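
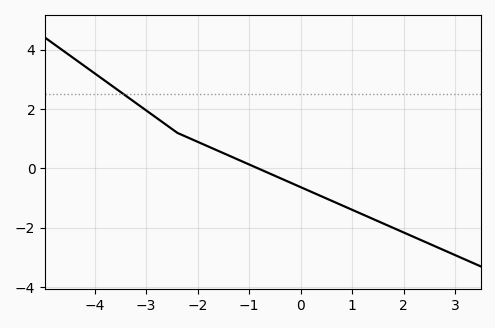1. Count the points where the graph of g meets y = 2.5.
1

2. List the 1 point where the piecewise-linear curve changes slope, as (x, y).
(-2.4, 1.2)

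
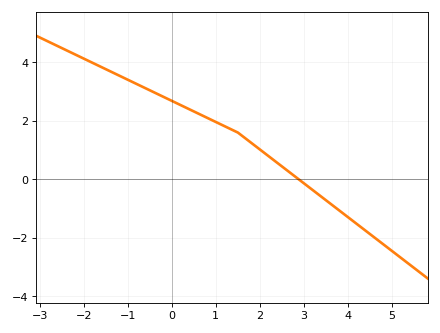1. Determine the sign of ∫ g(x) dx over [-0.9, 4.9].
positive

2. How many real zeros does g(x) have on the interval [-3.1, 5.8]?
1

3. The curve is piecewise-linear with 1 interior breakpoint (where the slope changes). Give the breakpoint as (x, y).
(1.5, 1.6)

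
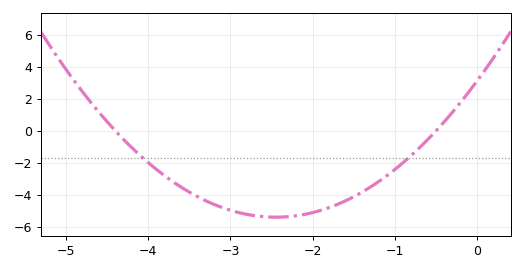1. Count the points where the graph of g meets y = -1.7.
2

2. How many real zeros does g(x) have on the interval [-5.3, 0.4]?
2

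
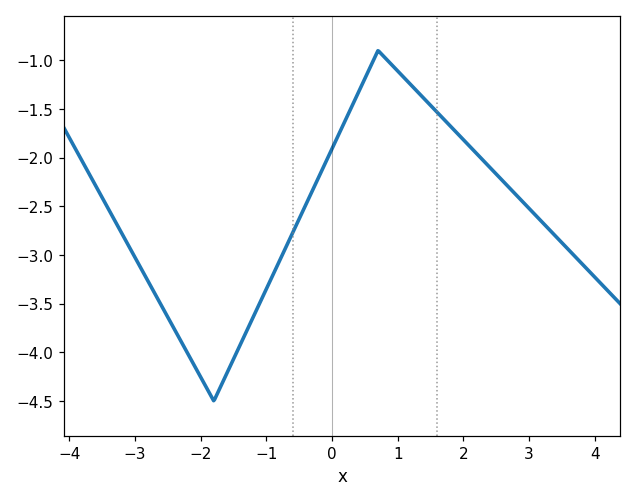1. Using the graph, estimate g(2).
-1.8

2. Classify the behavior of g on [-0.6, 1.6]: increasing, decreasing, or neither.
neither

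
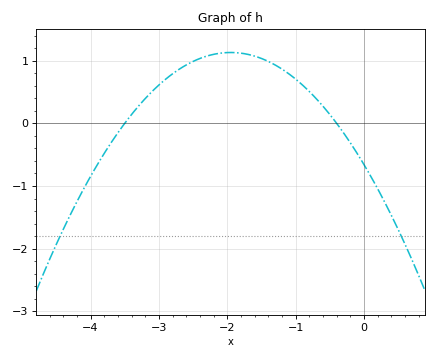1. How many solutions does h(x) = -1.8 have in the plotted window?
2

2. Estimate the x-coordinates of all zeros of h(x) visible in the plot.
-3.5, -0.4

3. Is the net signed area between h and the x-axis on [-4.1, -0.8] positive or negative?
positive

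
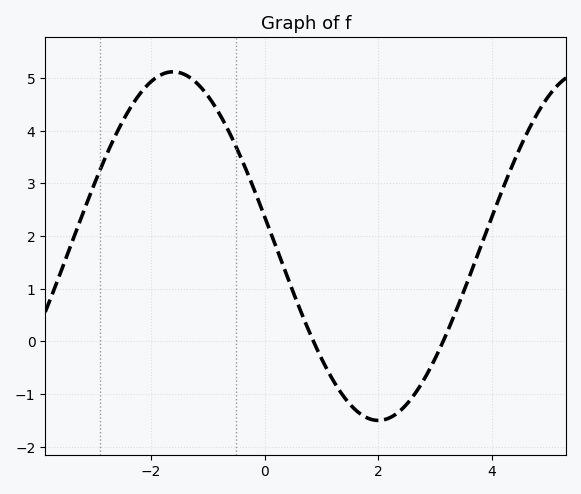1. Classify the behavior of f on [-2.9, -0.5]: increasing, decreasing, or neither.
neither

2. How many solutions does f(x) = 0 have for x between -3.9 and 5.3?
2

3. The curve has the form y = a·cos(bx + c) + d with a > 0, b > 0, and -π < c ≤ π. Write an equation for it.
y = 3.31cos(0.87x + 1.4) + 1.81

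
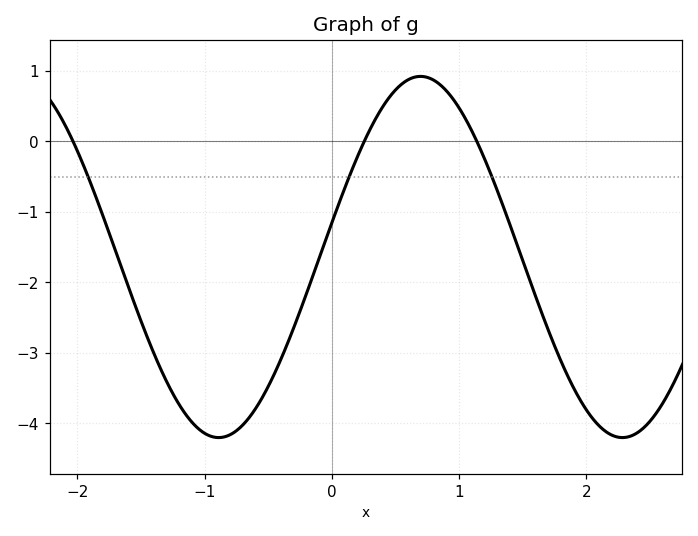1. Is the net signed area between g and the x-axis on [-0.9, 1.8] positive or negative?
negative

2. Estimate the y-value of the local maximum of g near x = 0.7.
0.92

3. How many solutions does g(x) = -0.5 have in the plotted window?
3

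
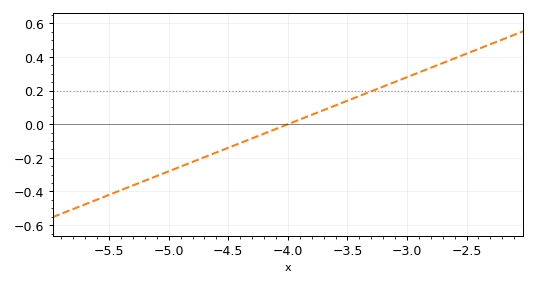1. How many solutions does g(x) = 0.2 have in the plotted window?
1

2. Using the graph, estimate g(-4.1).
-0.028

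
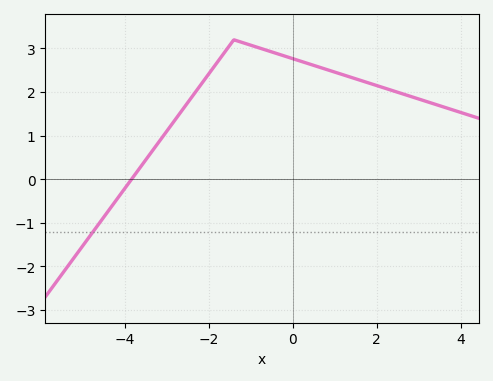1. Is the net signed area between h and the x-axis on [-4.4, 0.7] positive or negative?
positive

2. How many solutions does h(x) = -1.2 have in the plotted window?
1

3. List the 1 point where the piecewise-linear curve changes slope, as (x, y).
(-1.4, 3.2)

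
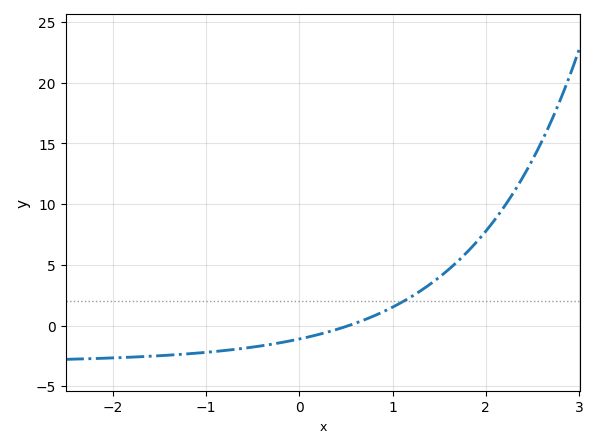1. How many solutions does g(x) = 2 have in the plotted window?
1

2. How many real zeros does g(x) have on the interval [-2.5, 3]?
1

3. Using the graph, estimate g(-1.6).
-2.5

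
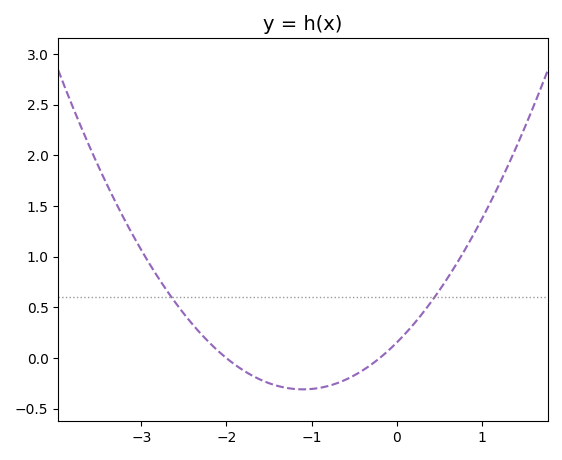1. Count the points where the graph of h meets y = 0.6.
2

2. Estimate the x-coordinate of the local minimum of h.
-1.1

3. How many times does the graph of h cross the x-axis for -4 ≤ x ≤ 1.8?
2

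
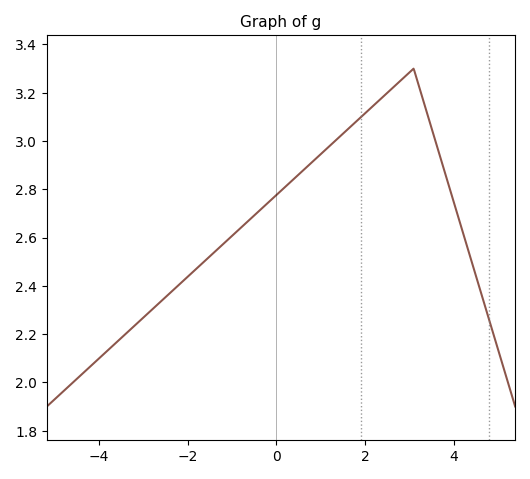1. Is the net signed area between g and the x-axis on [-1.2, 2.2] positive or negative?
positive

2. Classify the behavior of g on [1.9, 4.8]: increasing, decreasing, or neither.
neither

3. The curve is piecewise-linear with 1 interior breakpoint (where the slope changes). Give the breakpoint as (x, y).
(3.1, 3.3)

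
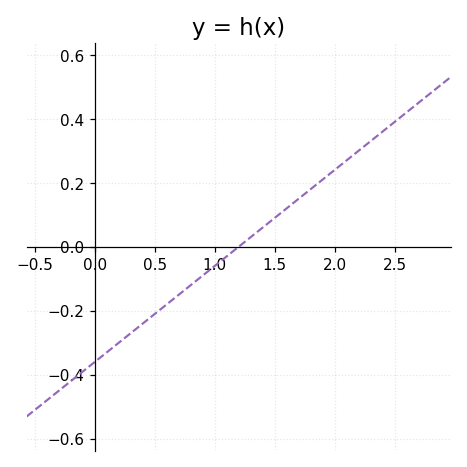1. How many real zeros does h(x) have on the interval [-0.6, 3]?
1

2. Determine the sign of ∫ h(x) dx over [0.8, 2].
positive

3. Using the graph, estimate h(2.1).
0.27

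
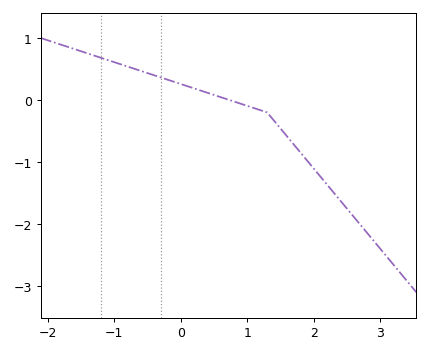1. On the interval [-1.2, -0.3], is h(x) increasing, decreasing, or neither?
decreasing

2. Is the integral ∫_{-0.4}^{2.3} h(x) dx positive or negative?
negative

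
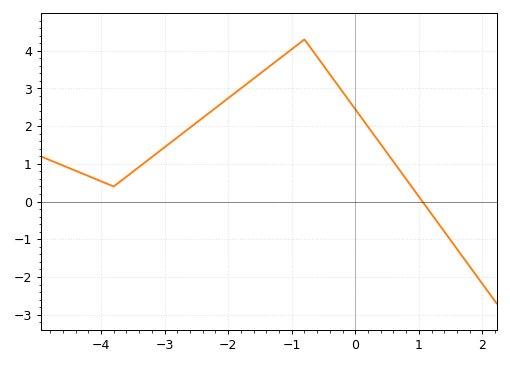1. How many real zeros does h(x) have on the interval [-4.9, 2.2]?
1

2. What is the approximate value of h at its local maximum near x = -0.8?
4.3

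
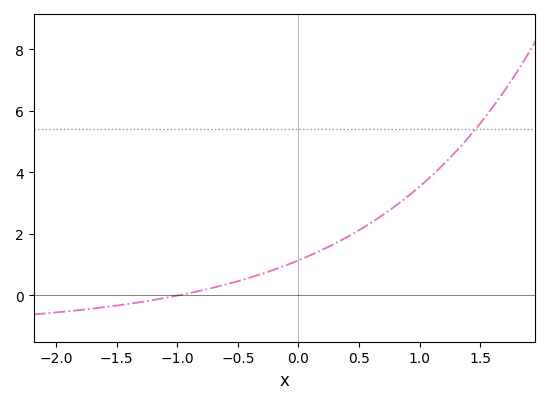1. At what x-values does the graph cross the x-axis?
-1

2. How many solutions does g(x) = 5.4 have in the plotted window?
1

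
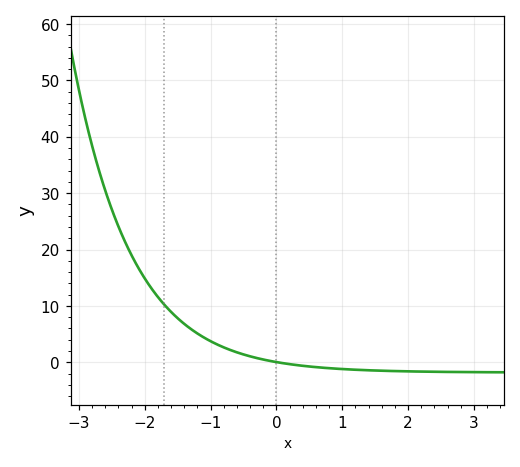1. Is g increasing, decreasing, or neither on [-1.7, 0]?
decreasing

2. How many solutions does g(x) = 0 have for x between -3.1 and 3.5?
1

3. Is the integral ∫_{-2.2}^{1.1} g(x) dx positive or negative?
positive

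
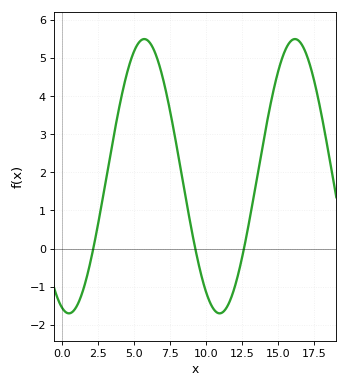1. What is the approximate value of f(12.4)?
-0.403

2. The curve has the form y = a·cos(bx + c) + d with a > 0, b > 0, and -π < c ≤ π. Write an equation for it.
y = 3.6cos(0.6x + 2.86) + 1.9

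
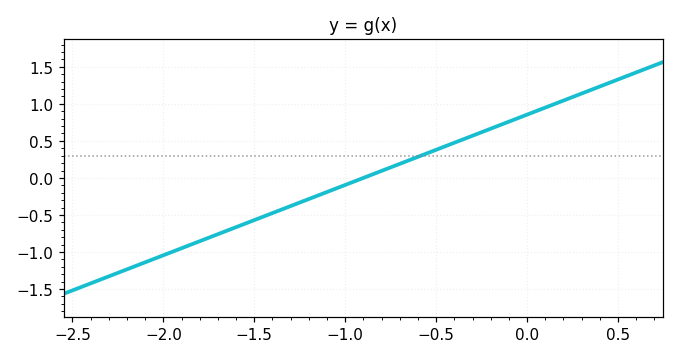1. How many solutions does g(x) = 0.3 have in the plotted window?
1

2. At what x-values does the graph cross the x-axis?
-0.9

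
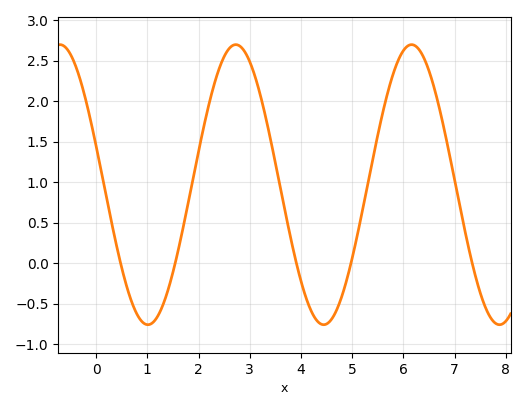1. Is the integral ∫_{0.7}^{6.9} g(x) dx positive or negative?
positive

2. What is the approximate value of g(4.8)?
-0.4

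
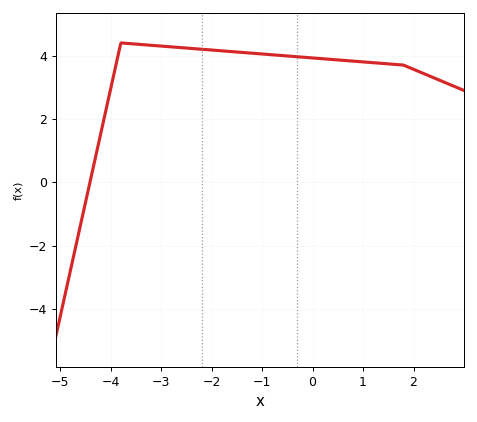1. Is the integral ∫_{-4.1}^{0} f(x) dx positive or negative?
positive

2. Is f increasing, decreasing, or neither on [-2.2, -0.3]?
decreasing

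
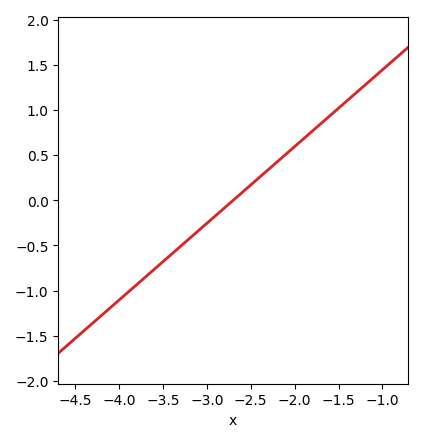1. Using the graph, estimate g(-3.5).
-0.68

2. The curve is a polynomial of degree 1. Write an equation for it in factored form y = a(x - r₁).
y = 0.85(x + 2.7)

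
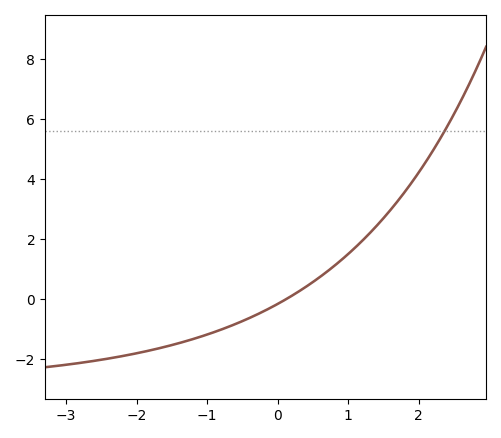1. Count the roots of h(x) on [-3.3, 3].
1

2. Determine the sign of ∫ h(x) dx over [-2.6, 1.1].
negative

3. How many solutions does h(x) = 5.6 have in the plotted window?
1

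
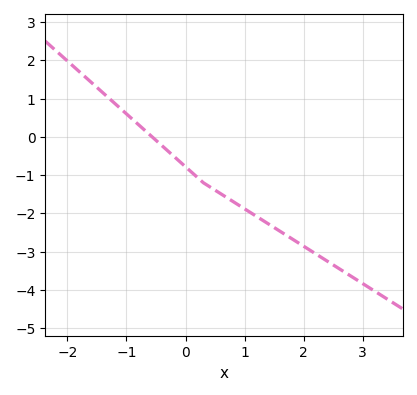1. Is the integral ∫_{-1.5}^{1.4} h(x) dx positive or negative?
negative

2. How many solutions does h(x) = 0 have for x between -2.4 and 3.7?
1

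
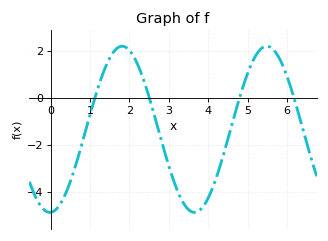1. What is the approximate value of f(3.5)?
-4.7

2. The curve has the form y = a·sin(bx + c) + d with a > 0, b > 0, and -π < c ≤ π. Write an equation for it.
y = 3.52sin(1.7x - 1.5) - 1.33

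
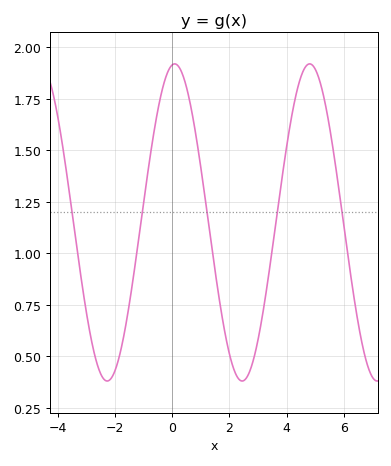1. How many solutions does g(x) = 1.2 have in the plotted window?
5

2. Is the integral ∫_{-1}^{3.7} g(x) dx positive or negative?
positive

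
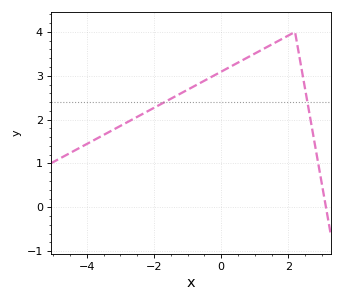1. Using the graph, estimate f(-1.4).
2.5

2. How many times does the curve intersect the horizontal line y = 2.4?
2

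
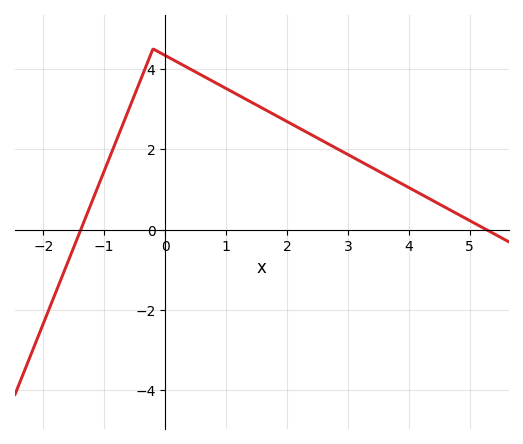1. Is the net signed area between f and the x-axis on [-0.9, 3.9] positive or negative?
positive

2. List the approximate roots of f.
-1.4, 5.2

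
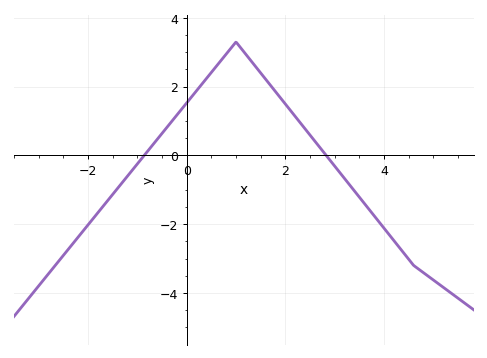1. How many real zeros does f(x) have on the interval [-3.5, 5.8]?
2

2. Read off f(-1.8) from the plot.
-1.6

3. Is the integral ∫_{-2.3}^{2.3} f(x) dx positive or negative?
positive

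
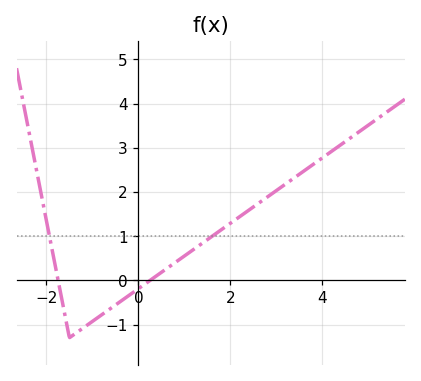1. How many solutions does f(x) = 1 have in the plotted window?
2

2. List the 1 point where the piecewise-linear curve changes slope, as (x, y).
(-1.5, -1.3)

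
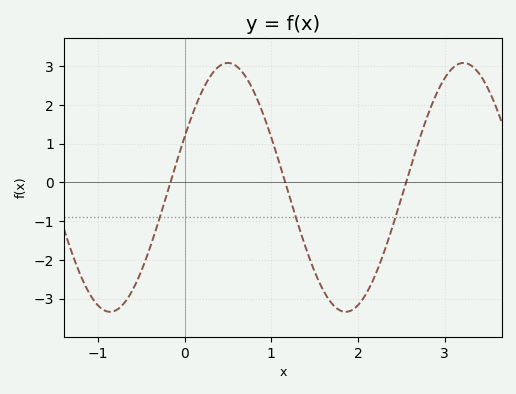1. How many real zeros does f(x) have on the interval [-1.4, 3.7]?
3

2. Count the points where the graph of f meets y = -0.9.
3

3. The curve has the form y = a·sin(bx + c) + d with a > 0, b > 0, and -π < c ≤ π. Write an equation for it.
y = 3.21sin(2.3x + 0.42) - 0.13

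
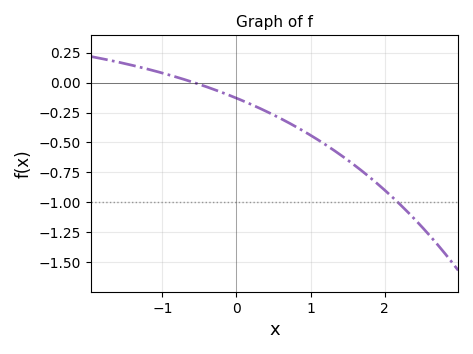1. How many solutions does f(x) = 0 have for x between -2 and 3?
1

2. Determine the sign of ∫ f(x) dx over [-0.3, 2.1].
negative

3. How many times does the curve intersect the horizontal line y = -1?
1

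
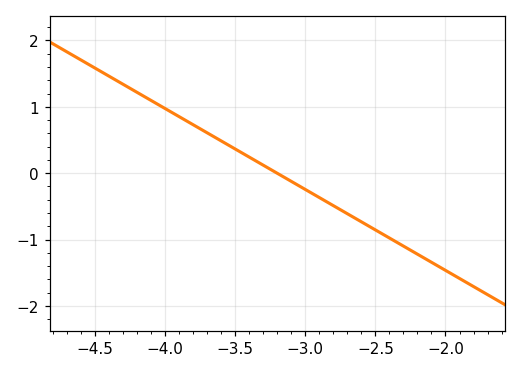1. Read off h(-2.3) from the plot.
-1.1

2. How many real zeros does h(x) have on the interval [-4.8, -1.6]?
1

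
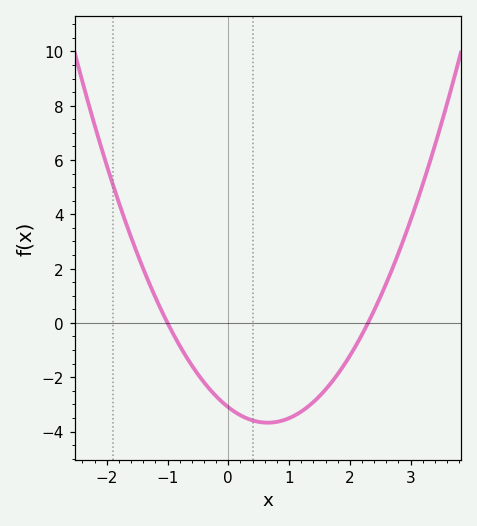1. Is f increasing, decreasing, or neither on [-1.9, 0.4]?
decreasing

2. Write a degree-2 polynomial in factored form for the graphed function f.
y = 1.35(x + 1)(x - 2.3)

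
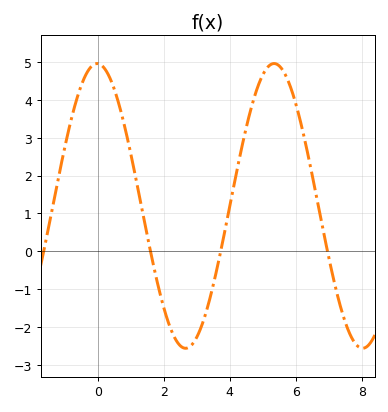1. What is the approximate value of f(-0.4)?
4.6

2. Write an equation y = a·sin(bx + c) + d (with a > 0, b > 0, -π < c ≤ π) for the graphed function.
y = 3.75sin(1.17x + 1.6) + 1.2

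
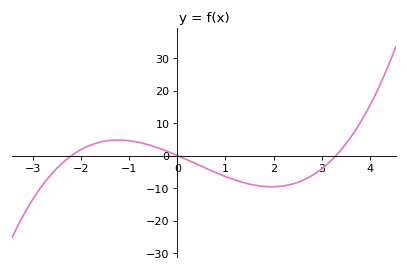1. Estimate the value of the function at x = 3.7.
8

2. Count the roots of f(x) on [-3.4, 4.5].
3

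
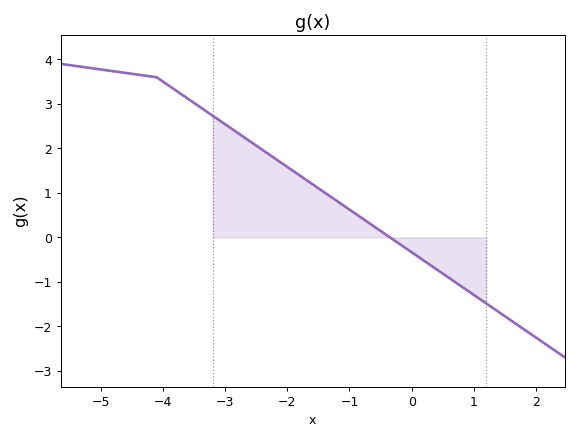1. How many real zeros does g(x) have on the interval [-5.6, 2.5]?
1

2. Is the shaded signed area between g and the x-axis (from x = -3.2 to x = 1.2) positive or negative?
positive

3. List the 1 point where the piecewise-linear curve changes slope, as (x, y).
(-4.1, 3.6)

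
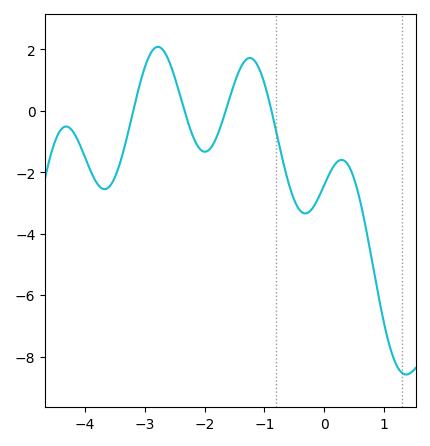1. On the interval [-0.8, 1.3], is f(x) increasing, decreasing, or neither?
neither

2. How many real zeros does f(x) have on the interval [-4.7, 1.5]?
4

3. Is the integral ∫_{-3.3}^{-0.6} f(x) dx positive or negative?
positive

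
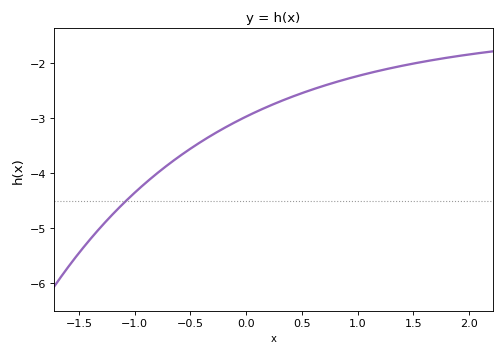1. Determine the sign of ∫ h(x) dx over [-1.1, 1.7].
negative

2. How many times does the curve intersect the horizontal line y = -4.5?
1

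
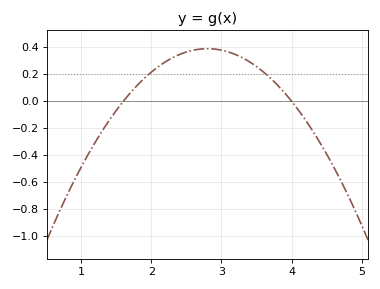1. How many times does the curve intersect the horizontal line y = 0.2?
2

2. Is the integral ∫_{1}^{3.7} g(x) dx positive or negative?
positive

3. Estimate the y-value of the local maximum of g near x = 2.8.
0.389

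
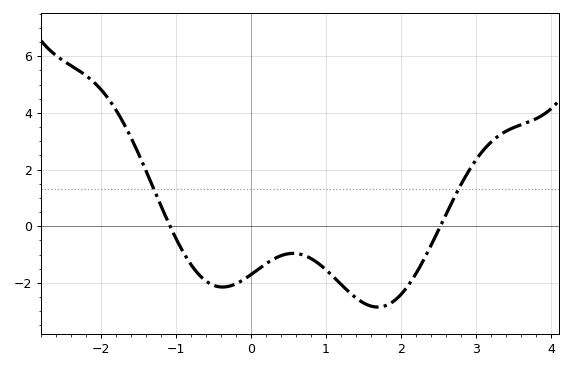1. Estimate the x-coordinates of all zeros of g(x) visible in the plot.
-1.1, 2.5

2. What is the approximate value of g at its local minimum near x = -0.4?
-2.2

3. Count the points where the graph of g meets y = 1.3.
2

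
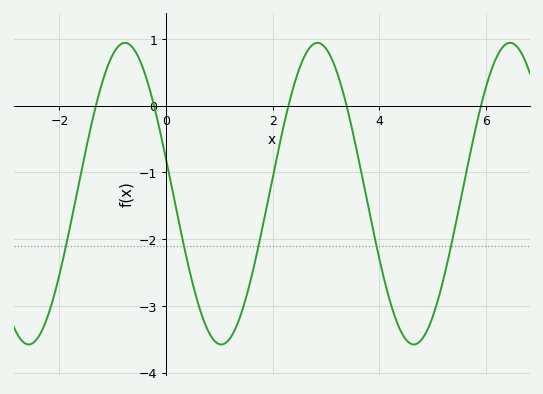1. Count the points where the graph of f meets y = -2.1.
5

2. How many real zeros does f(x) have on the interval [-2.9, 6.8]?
5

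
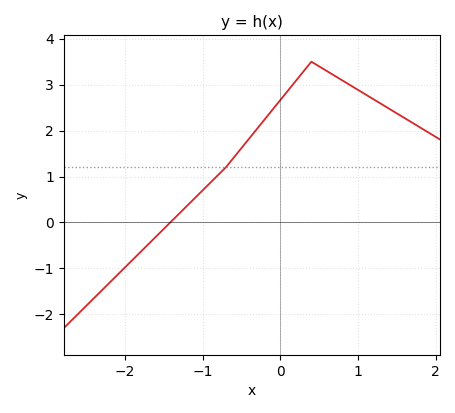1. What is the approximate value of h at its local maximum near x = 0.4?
3.5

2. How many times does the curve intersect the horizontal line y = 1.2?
1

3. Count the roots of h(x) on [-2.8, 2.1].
1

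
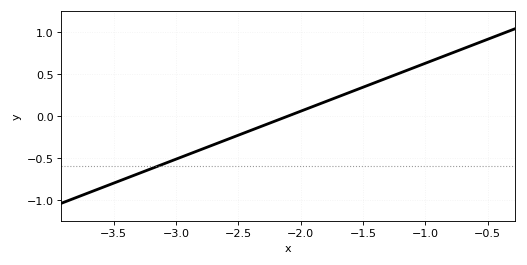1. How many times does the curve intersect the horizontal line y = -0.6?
1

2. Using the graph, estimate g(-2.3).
-0.1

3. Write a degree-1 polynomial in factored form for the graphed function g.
y = 0.57(x + 2.1)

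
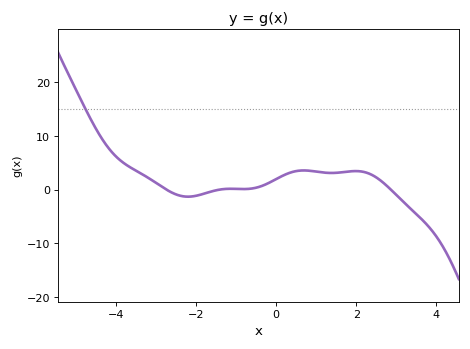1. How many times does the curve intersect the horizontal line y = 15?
1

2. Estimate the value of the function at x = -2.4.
-1.11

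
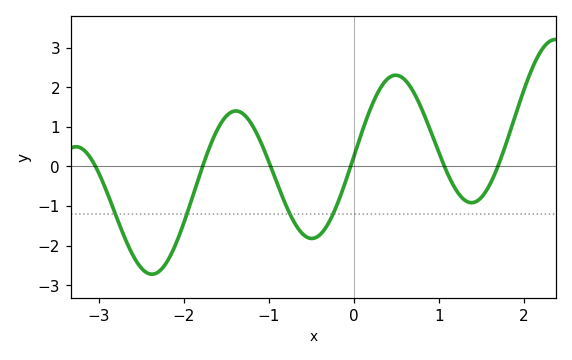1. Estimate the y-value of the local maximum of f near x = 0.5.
2.3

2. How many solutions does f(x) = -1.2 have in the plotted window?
4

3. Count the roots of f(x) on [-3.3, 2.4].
6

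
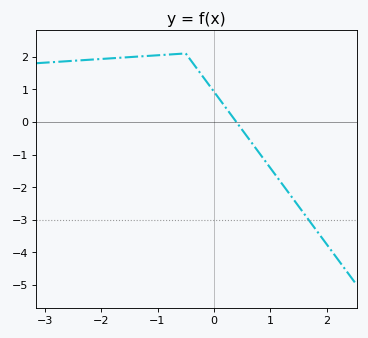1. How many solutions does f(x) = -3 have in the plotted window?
1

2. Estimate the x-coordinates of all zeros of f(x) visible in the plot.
0.4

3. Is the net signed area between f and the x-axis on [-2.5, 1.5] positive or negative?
positive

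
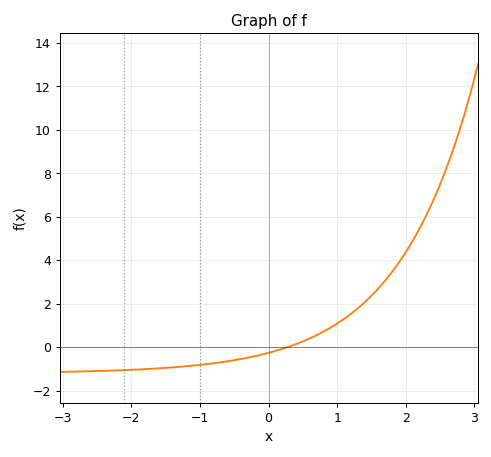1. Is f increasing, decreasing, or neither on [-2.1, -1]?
increasing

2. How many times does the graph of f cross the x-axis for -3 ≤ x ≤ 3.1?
1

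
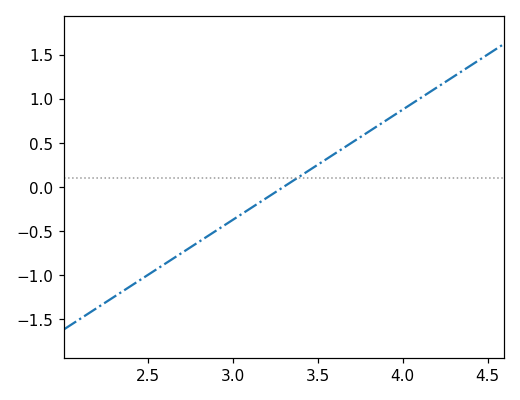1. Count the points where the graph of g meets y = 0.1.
1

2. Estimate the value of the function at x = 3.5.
0.25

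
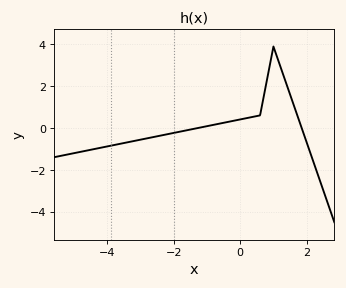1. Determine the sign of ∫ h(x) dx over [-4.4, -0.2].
negative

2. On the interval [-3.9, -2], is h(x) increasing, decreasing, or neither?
increasing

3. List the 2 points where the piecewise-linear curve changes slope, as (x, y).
(0.6, 0.6); (1, 3.9)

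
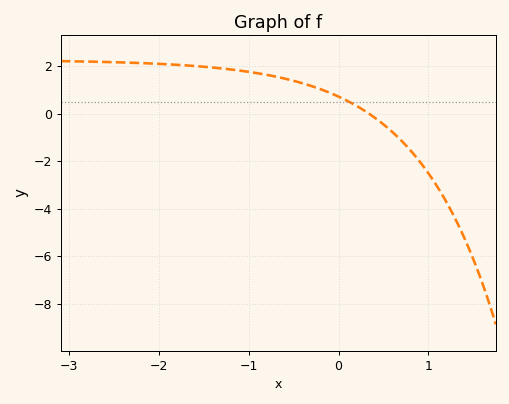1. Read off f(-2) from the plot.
2.1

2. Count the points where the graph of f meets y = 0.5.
1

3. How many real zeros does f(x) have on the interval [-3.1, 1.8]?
1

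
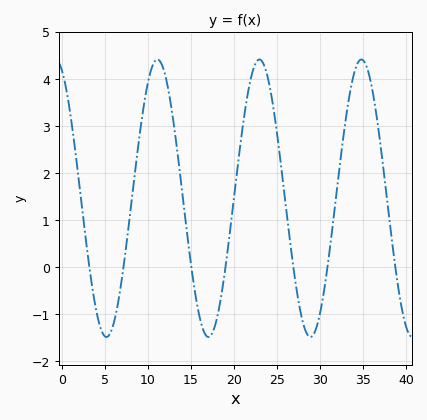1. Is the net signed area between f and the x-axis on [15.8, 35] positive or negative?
positive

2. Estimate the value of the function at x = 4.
-0.93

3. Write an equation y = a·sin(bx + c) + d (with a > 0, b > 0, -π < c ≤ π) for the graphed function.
y = 2.95sin(0.53x + 1.97) + 1.47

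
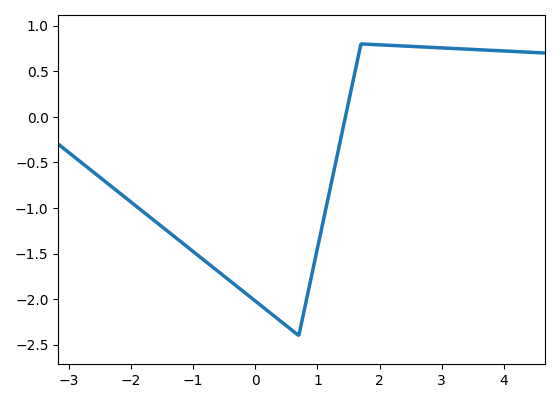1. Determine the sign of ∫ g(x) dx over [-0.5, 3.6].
negative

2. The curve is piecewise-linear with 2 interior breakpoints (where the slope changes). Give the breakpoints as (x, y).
(0.7, -2.4); (1.7, 0.8)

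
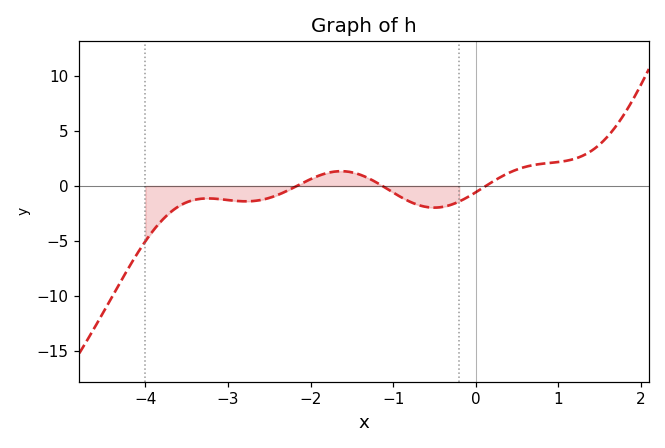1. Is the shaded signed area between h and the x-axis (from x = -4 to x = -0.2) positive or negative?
negative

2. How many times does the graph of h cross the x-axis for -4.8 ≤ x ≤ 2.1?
3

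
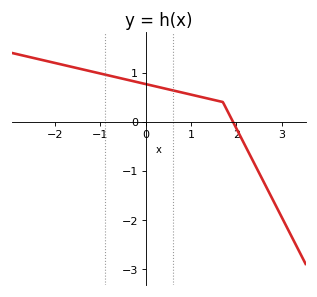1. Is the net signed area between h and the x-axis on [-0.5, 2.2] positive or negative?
positive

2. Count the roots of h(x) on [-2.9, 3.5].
1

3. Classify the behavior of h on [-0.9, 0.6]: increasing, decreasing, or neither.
decreasing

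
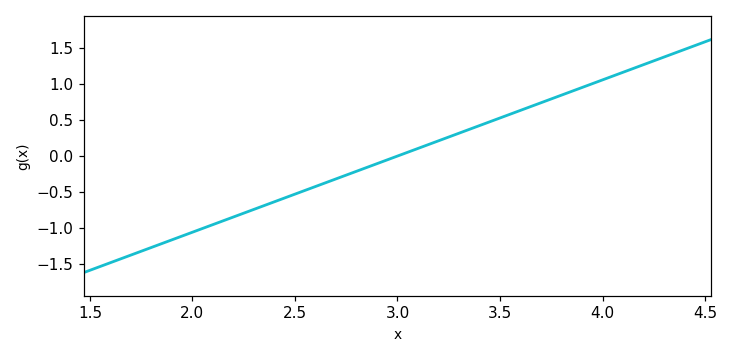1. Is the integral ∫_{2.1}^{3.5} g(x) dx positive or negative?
negative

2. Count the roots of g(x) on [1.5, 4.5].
1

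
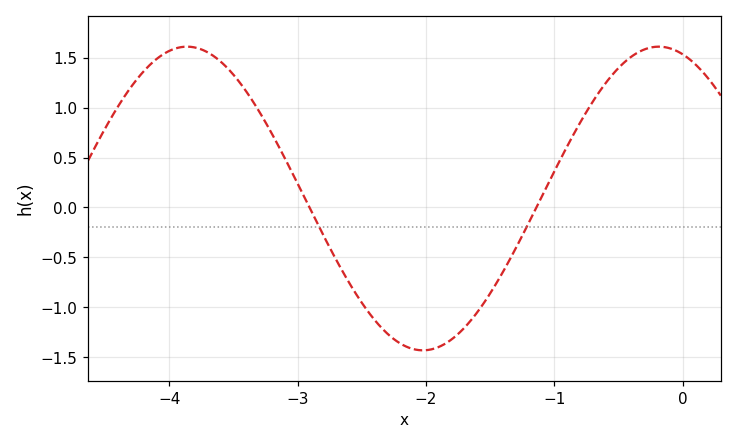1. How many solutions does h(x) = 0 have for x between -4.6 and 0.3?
2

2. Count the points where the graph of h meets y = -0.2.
2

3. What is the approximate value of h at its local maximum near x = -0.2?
1.61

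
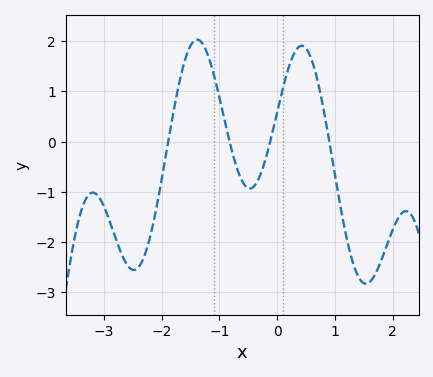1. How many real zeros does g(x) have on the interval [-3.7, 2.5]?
4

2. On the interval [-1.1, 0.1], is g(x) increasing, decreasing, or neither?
neither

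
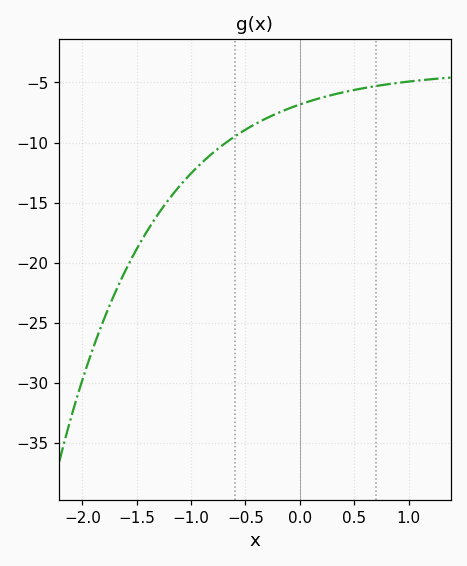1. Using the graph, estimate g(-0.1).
-7.16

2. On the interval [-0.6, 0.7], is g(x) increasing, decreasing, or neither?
increasing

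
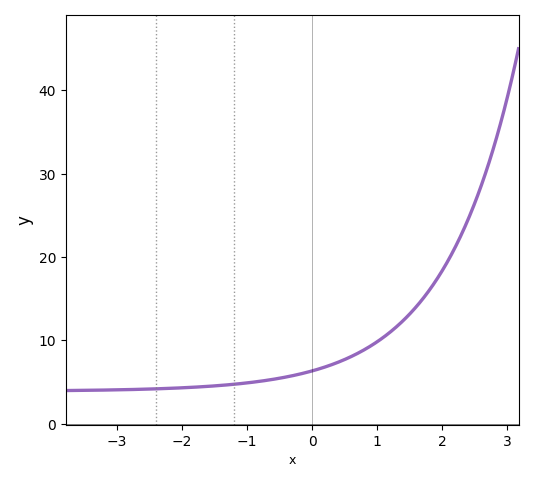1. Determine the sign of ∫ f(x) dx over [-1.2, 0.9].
positive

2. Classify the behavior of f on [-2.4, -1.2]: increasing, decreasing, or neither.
increasing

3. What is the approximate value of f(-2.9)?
4.08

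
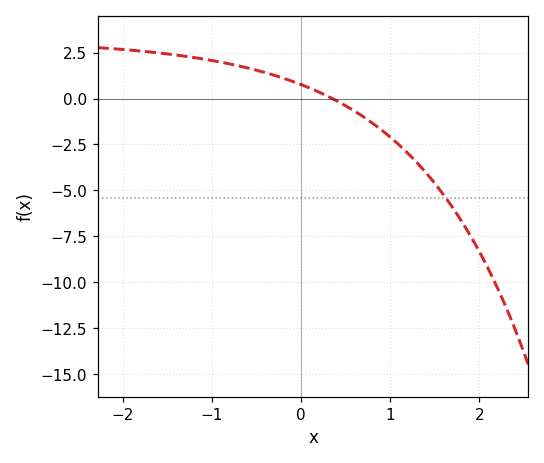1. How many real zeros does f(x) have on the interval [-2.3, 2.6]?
1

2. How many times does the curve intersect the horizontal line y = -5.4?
1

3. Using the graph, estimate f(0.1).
0.6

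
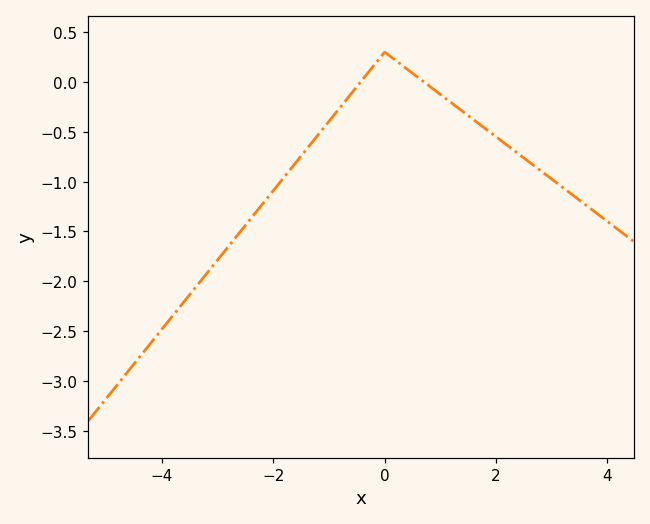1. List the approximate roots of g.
-0.4, 0.8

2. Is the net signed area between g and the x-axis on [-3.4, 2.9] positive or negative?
negative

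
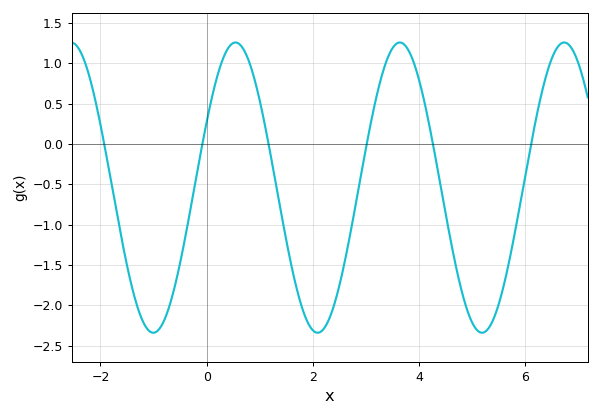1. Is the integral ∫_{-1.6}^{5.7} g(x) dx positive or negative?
negative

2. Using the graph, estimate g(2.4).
-1.99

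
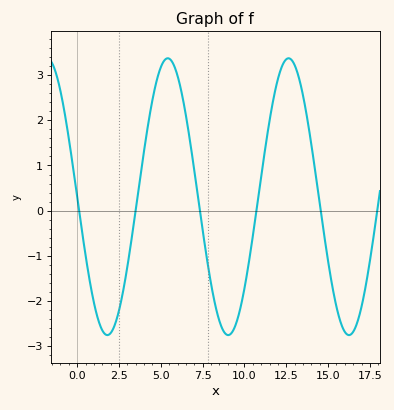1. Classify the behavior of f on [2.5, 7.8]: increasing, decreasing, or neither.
neither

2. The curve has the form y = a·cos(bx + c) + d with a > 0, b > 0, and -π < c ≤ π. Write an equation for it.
y = 3.06cos(0.87x + 1.57) + 0.31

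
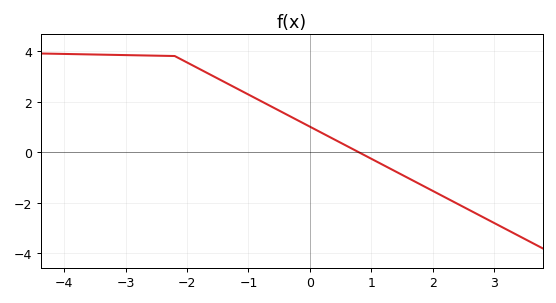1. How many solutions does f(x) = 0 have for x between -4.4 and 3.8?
1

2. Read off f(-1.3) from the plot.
2.66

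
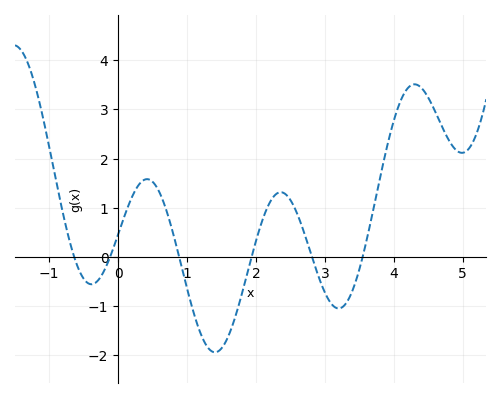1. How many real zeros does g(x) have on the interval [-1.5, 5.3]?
6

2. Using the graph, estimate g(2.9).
-0.4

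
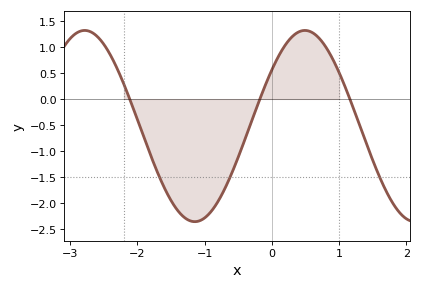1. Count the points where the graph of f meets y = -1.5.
3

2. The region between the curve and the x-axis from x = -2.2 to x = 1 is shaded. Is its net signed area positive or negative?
negative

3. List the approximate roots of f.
-2.11, -0.179, 1.16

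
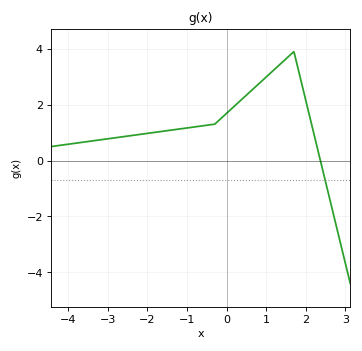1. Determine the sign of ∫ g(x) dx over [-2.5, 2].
positive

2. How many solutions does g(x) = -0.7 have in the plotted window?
1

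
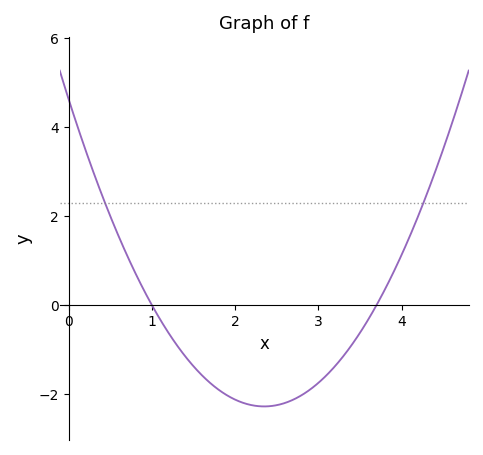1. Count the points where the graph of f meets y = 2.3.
2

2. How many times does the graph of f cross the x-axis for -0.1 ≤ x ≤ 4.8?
2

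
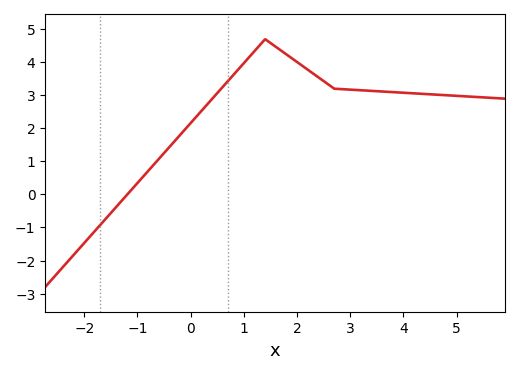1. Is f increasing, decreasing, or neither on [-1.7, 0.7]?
increasing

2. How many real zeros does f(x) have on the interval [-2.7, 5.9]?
1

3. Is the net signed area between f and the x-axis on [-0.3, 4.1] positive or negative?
positive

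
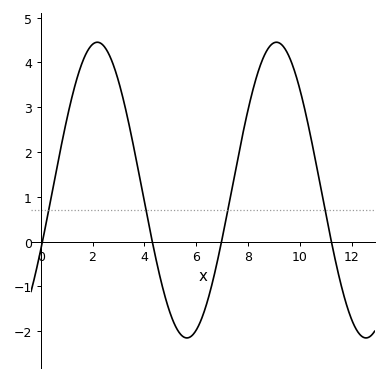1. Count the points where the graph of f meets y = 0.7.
4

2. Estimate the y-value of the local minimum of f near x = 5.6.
-2.1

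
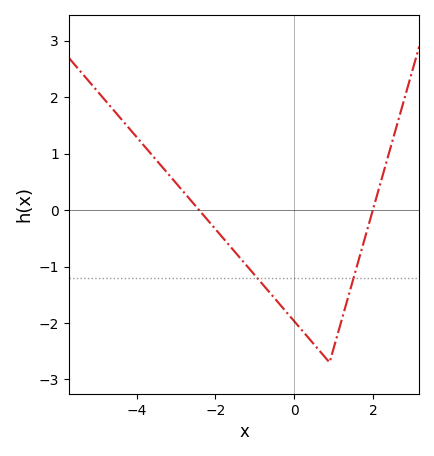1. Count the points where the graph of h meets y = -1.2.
2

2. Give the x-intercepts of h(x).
-2.41, 2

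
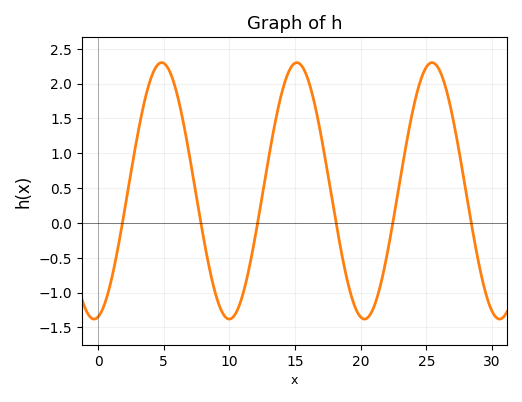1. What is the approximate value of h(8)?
-0.2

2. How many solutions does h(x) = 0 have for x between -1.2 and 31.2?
6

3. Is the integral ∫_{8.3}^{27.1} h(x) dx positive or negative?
positive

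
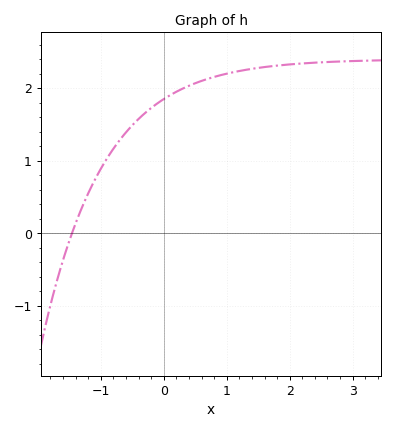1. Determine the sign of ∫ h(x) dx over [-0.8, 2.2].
positive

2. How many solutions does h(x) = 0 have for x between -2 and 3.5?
1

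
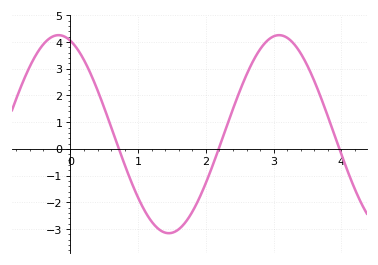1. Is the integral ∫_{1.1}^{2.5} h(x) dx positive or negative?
negative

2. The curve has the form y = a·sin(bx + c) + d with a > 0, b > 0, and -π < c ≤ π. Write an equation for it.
y = 3.71sin(1.93x + 1.91) + 0.55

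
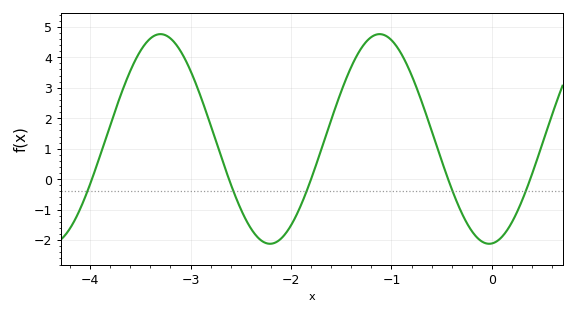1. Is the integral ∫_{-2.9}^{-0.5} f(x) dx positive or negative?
positive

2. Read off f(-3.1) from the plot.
4.2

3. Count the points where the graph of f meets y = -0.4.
5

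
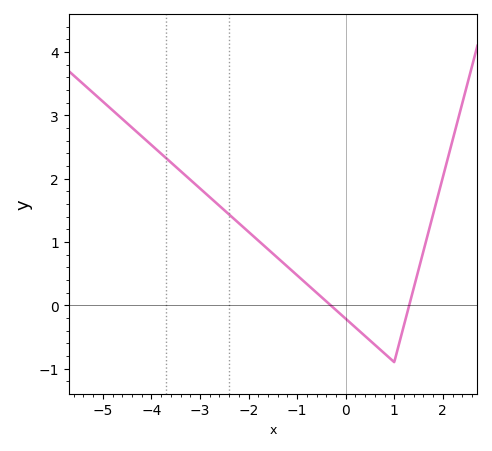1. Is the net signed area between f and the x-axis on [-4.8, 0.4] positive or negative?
positive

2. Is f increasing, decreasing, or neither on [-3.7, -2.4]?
decreasing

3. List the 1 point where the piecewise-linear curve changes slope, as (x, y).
(1, -0.9)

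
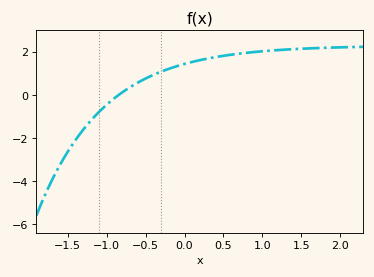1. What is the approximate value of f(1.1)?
2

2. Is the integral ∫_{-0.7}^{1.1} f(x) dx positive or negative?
positive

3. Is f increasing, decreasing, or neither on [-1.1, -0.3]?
increasing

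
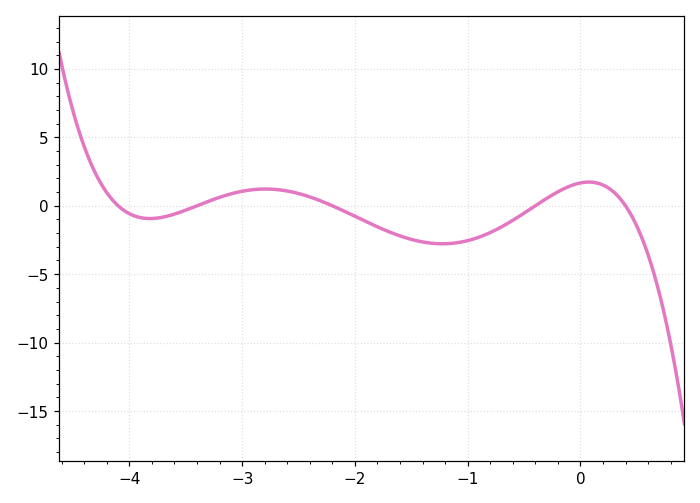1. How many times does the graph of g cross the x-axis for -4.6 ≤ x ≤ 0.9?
5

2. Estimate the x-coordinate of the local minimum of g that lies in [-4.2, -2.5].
-3.8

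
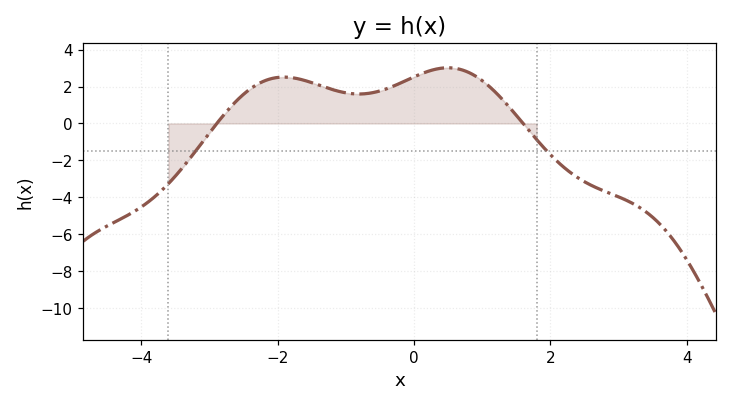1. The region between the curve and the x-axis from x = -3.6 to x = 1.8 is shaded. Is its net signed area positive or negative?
positive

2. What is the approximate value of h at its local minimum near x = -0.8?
1.6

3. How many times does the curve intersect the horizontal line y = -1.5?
2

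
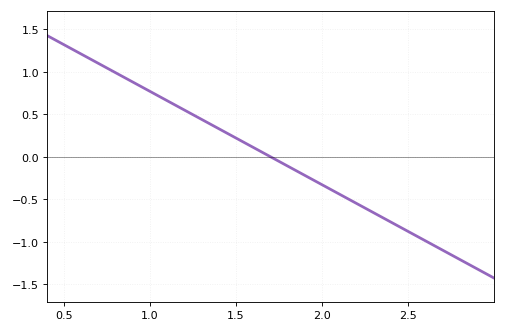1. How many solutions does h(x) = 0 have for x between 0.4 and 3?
1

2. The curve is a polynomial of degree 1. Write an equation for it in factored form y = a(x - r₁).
y = -1.1(x - 1.7)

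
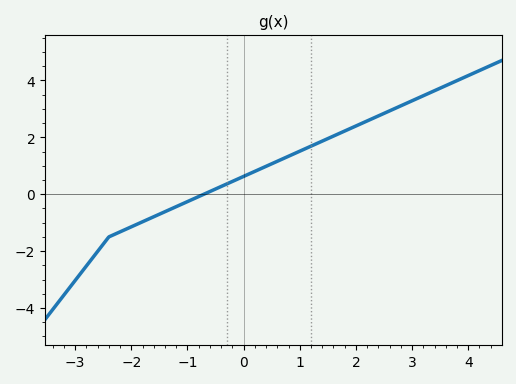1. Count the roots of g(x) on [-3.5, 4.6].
1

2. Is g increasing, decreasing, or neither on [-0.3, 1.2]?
increasing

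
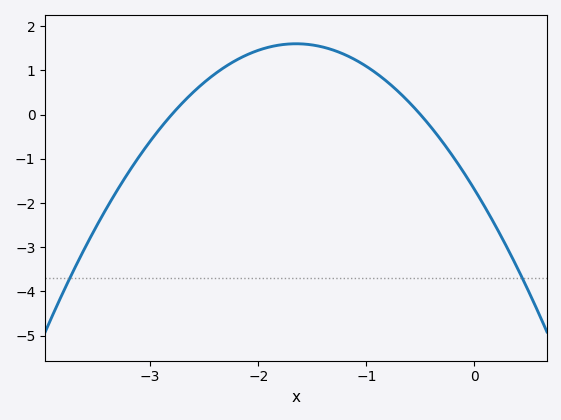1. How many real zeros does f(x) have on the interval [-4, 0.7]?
2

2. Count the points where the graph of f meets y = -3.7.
2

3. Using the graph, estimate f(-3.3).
-1.7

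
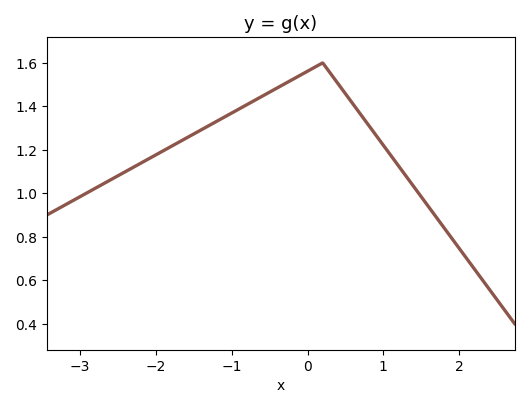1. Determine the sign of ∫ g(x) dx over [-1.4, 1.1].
positive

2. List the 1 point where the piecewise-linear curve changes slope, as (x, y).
(0.2, 1.6)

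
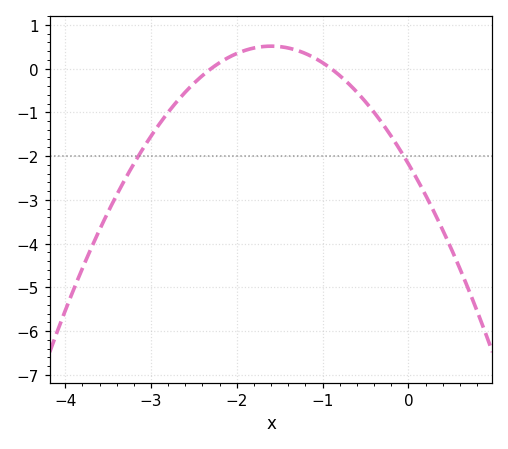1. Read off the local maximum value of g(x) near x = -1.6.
0.514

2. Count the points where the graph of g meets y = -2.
2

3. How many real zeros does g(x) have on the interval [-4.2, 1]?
2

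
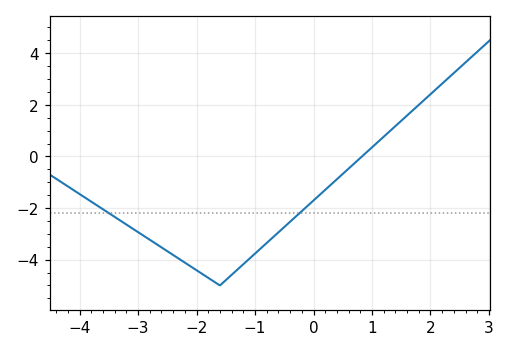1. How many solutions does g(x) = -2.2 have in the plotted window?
2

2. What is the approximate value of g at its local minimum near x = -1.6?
-5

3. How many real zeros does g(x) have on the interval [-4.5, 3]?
1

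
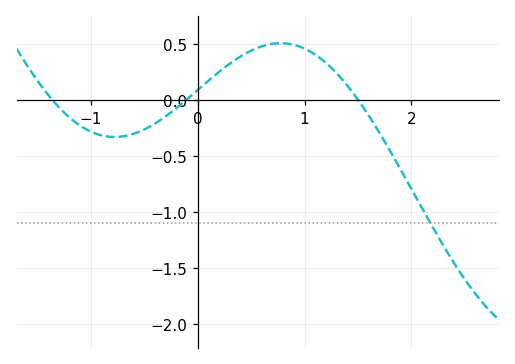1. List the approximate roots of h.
-1.4, -0.1, 1.5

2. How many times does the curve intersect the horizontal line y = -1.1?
1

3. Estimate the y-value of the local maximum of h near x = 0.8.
0.5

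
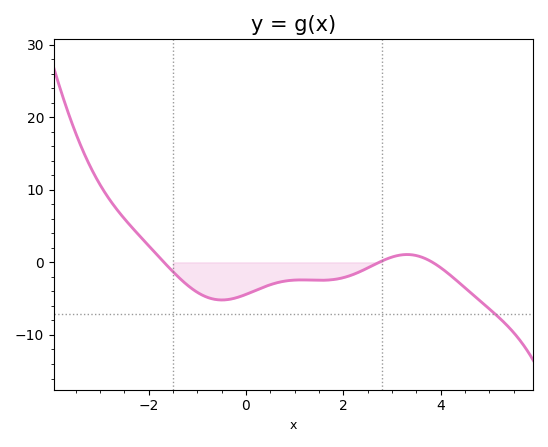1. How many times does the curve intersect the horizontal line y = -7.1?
1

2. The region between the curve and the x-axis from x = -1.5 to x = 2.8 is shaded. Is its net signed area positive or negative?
negative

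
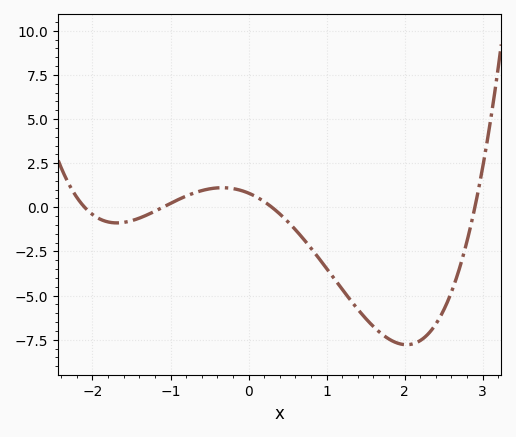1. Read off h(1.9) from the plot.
-7.68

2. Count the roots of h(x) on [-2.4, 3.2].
4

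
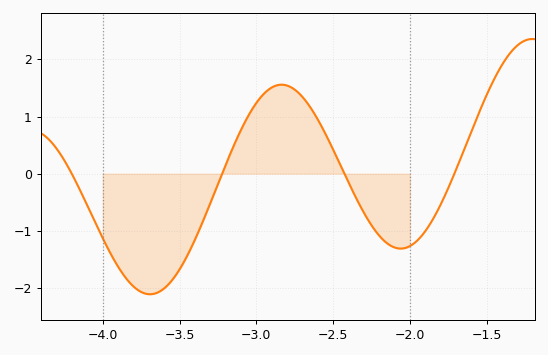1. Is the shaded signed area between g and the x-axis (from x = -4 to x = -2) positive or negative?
negative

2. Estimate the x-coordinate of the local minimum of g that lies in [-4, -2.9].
-3.7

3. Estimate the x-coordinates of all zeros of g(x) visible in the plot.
-4.2, -3.2, -2.45, -1.7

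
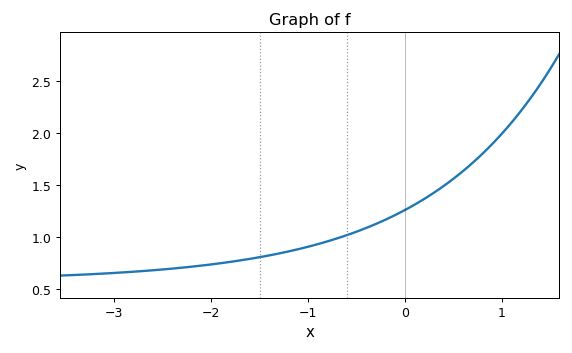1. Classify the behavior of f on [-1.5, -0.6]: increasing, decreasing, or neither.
increasing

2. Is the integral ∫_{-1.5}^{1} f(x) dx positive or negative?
positive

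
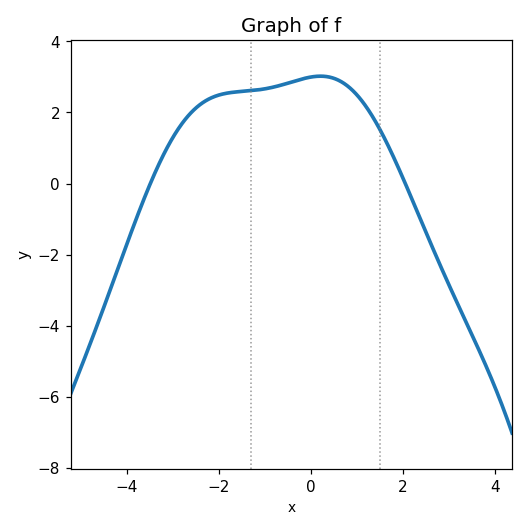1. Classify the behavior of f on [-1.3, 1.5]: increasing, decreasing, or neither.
neither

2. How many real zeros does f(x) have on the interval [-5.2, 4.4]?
2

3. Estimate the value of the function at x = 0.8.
2.74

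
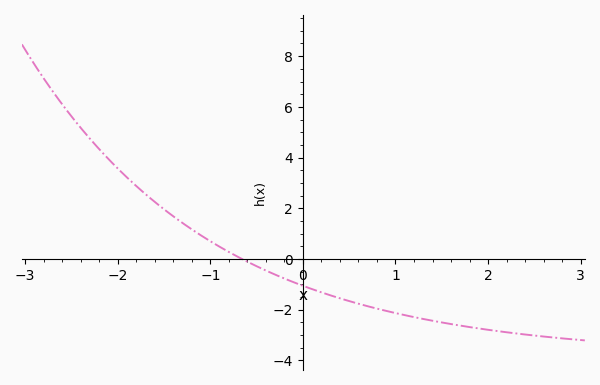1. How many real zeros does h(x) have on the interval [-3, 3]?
1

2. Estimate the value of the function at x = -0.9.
0.481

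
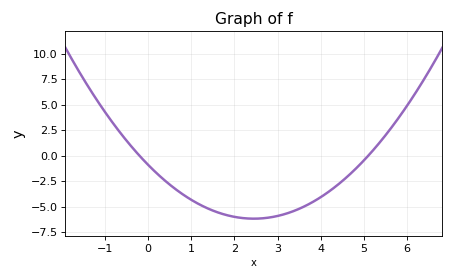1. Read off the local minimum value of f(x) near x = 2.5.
-6.2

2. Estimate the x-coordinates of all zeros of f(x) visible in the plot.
-0.2, 5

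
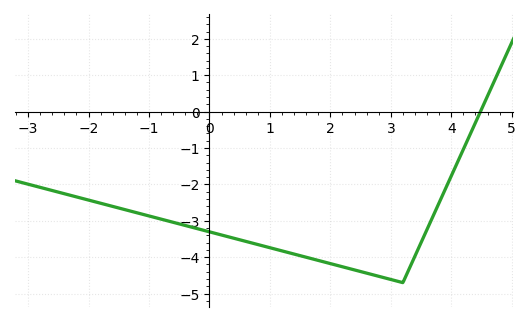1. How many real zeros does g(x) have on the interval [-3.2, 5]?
1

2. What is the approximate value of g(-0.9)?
-2.9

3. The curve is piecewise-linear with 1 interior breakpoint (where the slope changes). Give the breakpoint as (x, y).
(3.2, -4.7)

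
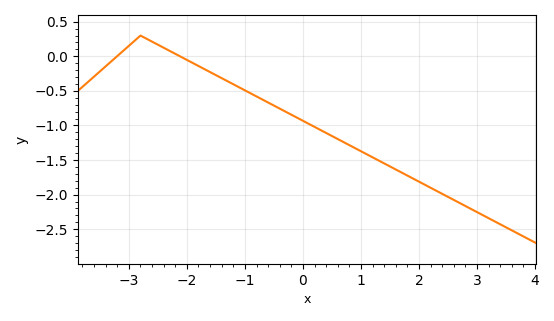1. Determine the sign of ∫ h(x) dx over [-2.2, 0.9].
negative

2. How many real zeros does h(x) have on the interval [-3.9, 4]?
2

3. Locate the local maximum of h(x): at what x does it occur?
-2.8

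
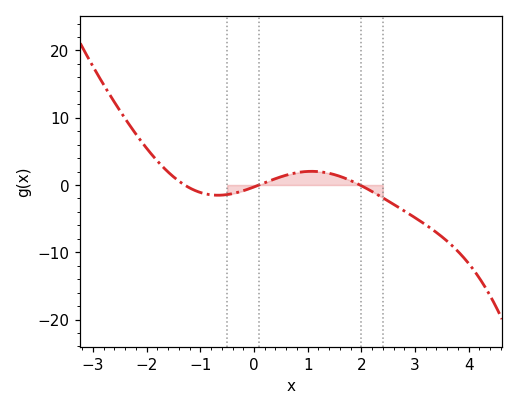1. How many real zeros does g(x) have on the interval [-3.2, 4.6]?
3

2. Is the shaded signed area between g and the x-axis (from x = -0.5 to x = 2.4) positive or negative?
positive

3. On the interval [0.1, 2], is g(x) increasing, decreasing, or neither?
neither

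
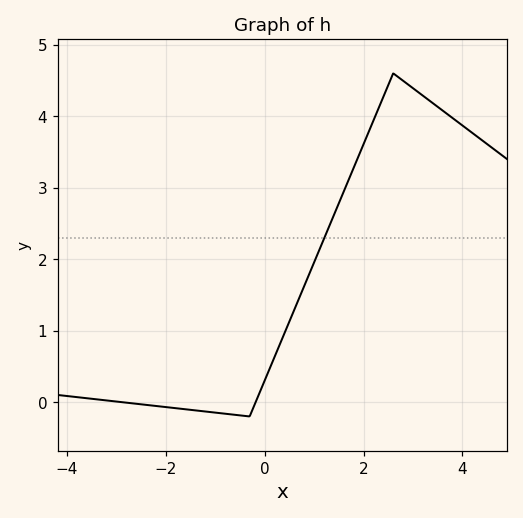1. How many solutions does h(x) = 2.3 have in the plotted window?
1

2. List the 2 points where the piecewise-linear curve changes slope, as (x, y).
(-0.3, -0.2); (2.6, 4.6)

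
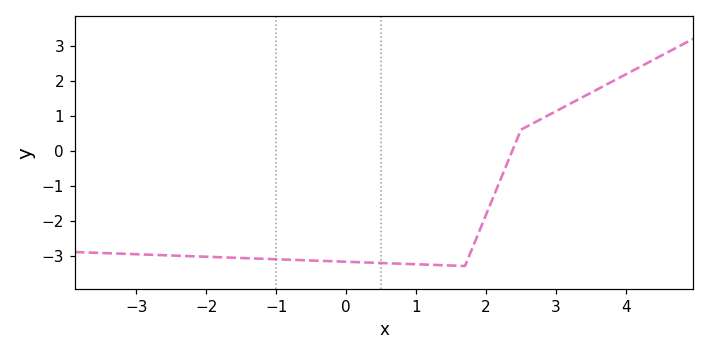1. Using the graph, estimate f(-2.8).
-3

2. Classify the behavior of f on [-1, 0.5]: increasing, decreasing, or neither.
decreasing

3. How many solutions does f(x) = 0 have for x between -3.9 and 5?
1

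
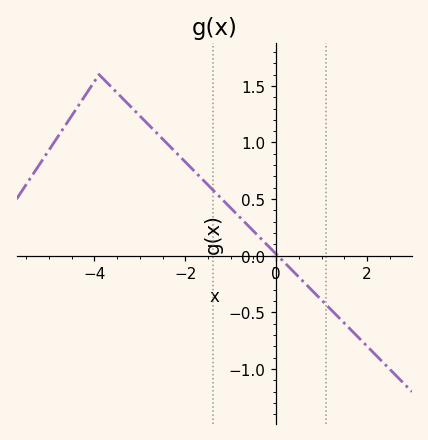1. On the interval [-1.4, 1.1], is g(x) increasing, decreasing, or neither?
decreasing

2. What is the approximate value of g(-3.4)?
1.4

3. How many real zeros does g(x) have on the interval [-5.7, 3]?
1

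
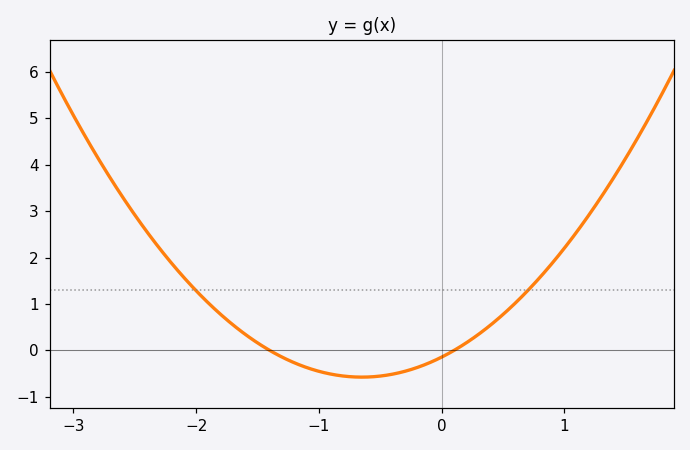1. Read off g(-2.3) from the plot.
2.2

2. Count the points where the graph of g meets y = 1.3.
2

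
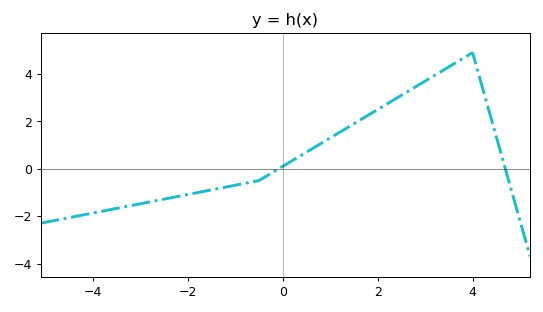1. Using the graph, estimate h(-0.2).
-0.14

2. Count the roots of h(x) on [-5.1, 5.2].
2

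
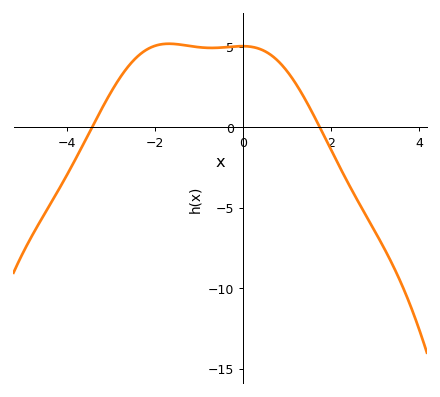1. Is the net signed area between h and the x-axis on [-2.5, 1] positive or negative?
positive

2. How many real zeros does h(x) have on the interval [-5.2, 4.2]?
2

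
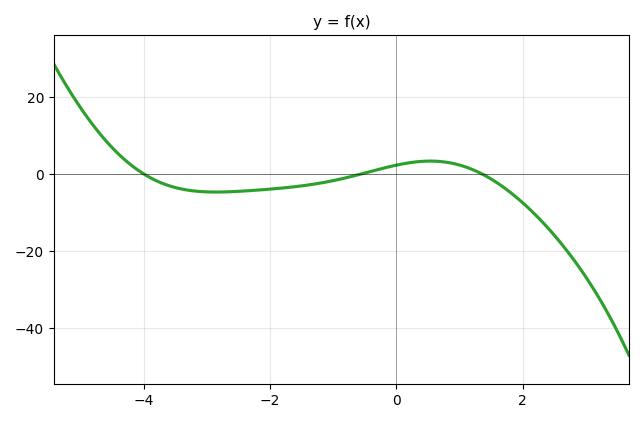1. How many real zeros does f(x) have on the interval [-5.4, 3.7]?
3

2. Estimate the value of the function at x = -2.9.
-4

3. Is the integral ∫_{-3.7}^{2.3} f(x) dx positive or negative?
negative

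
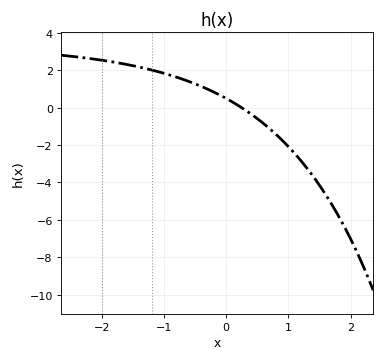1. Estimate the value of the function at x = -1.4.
2.2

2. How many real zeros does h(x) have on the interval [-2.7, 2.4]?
1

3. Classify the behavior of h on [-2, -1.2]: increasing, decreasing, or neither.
decreasing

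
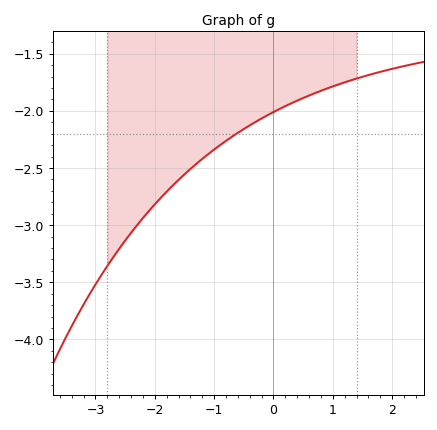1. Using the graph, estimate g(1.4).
-1.7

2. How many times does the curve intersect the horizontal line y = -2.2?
1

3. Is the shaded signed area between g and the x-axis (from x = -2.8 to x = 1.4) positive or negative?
negative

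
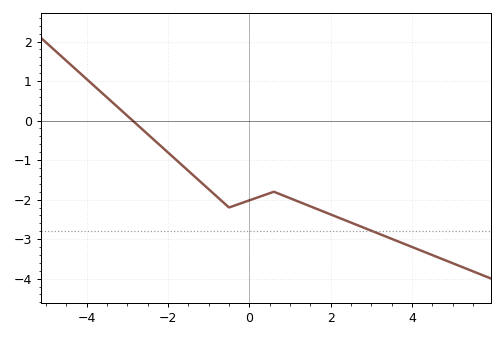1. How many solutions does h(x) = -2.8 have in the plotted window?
1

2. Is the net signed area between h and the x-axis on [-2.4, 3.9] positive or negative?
negative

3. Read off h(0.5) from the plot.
-1.8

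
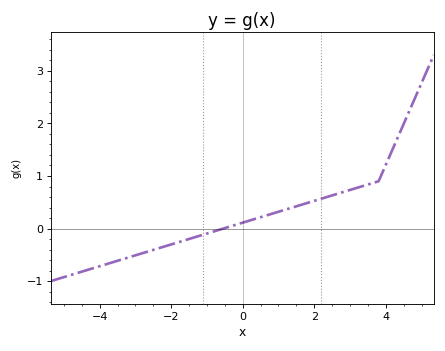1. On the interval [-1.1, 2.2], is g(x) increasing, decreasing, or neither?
increasing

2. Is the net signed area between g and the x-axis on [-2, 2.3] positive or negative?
positive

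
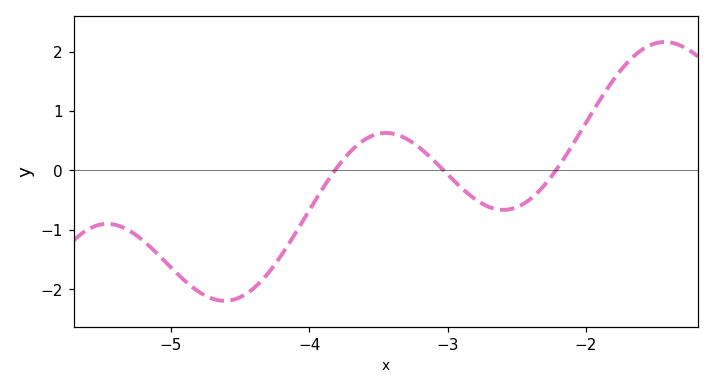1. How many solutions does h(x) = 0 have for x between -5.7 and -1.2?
3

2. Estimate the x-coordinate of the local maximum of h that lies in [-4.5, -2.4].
-3.45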